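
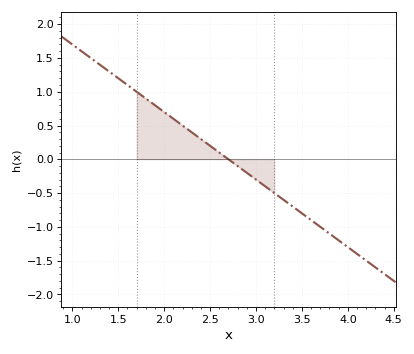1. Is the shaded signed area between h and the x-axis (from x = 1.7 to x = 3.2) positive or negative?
positive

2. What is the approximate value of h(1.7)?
1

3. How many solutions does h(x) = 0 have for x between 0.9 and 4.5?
1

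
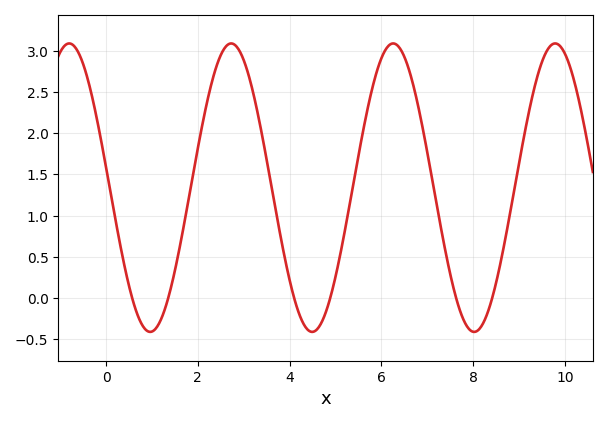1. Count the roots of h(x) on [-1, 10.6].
6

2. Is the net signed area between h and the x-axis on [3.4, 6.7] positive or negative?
positive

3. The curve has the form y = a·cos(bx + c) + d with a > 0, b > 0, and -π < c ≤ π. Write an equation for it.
y = 1.75cos(1.8x + 1.4) + 1.34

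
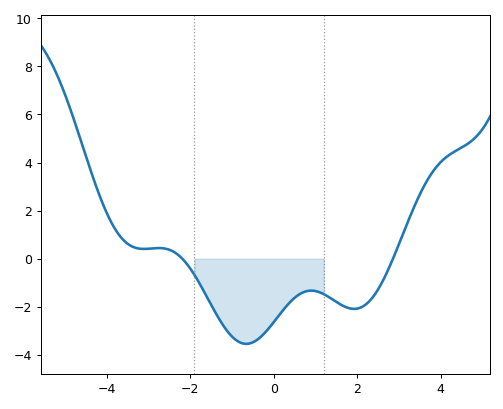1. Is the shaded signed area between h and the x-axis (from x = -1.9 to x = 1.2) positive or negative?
negative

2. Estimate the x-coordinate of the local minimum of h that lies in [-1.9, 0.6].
-0.66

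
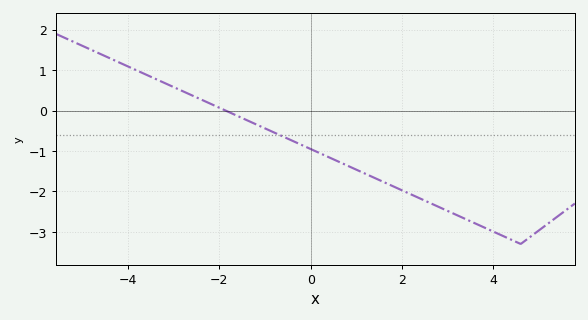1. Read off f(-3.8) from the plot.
1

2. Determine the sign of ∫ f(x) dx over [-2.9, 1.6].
negative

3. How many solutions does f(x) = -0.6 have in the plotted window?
1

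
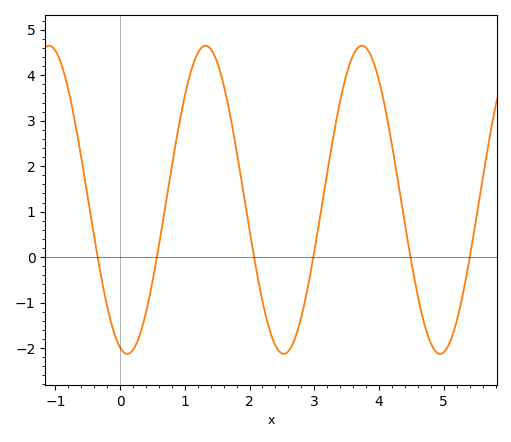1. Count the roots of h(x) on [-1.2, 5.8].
6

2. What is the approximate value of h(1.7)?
3.1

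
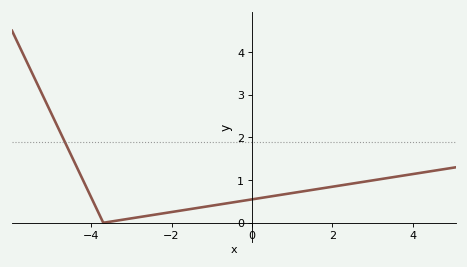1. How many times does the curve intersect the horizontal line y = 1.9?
1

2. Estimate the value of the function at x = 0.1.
0.6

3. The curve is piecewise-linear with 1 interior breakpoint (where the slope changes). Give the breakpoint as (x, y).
(-3.7, 0)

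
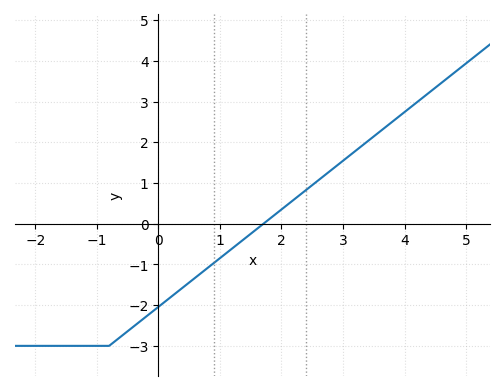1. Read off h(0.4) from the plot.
-1.56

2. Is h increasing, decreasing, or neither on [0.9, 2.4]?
increasing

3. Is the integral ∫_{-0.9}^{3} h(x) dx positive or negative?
negative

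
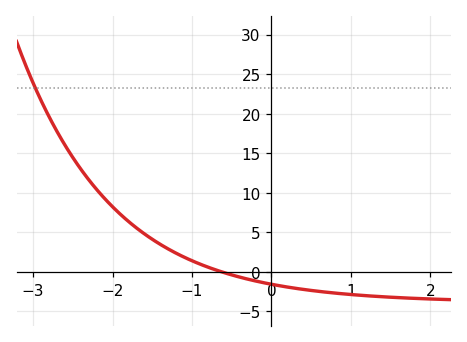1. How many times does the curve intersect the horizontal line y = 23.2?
1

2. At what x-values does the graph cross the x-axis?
-0.6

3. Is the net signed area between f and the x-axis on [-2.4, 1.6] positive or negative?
positive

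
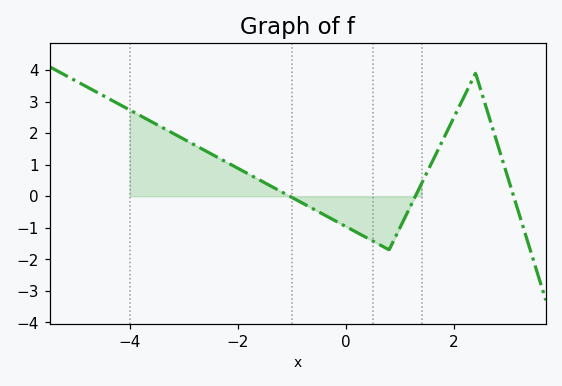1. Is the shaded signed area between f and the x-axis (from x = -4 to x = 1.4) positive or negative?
positive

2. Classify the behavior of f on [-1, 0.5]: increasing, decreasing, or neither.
decreasing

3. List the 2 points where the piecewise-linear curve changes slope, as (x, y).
(0.8, -1.7); (2.4, 3.9)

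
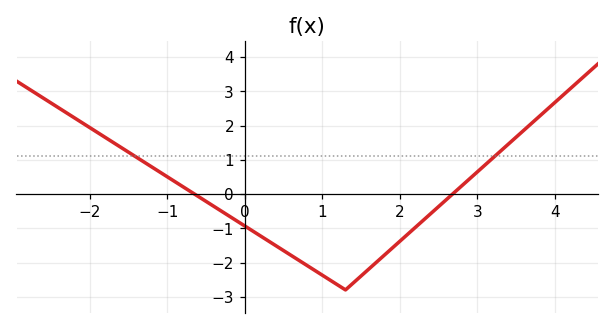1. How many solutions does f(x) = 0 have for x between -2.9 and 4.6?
2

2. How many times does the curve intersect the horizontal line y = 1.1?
2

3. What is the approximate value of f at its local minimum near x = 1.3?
-2.8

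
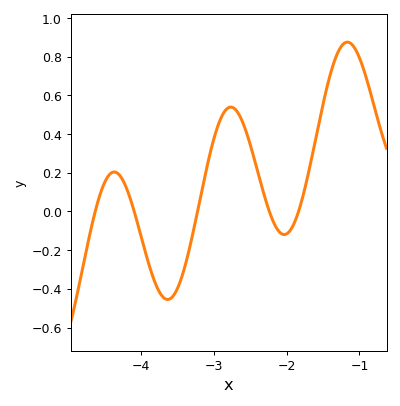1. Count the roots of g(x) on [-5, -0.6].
5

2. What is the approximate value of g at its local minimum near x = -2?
-0.12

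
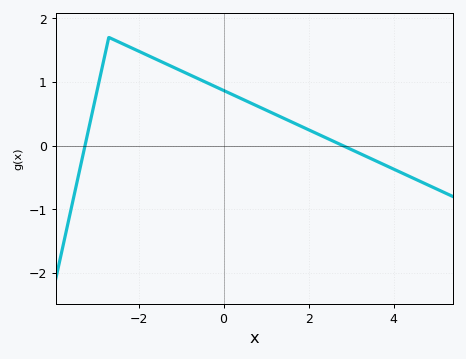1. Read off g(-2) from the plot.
1.48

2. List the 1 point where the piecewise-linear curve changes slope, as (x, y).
(-2.7, 1.7)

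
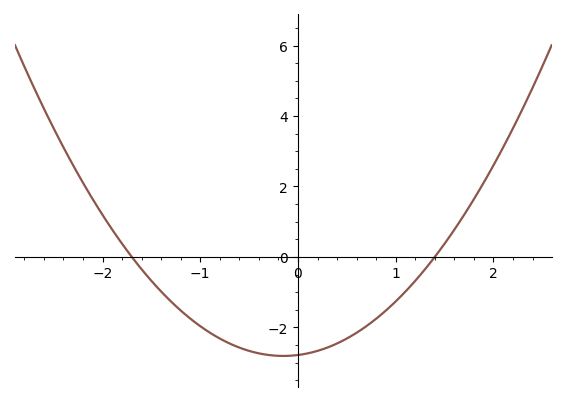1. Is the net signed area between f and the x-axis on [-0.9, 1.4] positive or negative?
negative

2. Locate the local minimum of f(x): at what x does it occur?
-0.1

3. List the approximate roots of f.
-1.7, 1.4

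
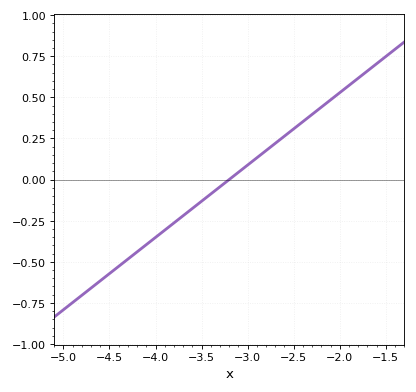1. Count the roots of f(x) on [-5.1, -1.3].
1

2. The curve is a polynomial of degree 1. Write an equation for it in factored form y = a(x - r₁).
y = 0.44(x + 3.2)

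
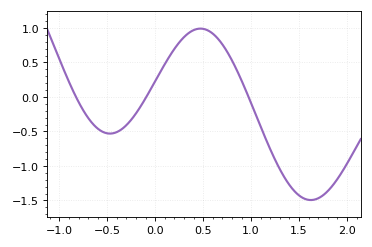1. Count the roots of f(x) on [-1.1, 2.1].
3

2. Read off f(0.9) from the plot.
0.239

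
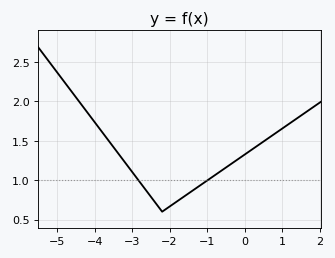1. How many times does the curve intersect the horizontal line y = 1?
2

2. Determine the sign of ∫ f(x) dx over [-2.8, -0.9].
positive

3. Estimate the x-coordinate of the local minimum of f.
-2.2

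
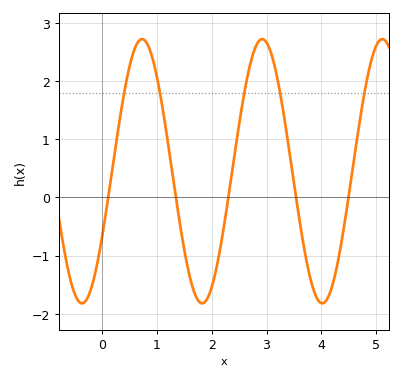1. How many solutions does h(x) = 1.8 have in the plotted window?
5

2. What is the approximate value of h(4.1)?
-1.8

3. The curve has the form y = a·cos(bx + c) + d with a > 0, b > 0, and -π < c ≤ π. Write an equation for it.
y = 2.27cos(2.9x - 2.1) + 0.45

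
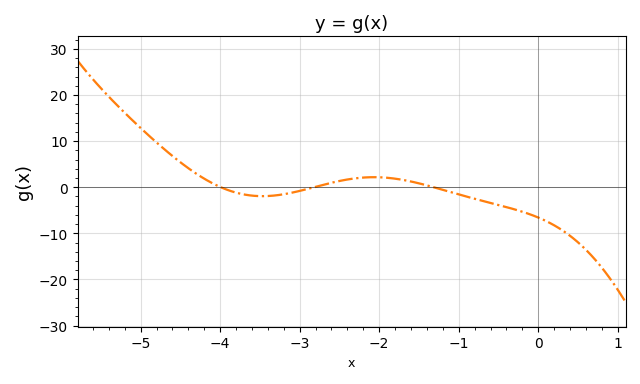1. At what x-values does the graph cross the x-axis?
-3.99, -2.82, -1.31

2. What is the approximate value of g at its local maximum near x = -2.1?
2.18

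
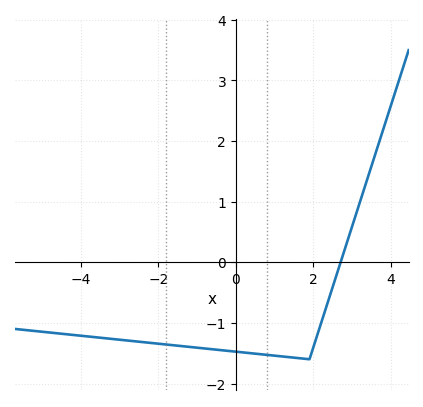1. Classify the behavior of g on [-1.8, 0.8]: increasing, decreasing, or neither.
decreasing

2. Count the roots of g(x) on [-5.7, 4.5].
1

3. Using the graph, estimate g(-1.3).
-1.4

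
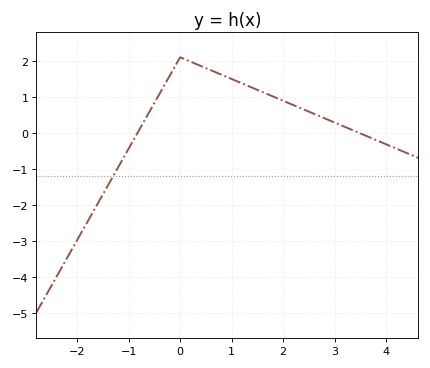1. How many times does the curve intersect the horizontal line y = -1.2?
1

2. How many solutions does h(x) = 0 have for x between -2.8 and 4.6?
2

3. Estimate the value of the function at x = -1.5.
-1.7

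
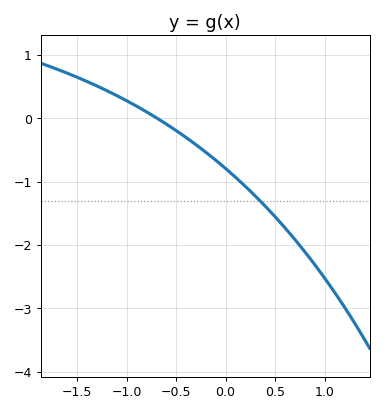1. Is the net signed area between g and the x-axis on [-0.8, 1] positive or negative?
negative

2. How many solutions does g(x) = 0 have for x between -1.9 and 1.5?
1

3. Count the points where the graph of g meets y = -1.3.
1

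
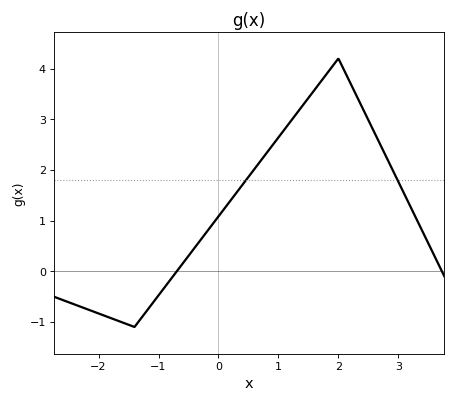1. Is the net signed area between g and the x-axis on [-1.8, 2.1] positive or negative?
positive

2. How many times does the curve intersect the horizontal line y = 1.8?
2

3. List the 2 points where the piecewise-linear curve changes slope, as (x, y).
(-1.4, -1.1); (2, 4.2)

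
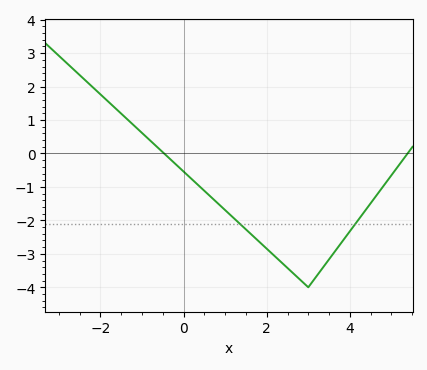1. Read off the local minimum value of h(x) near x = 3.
-4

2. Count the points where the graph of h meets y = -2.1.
2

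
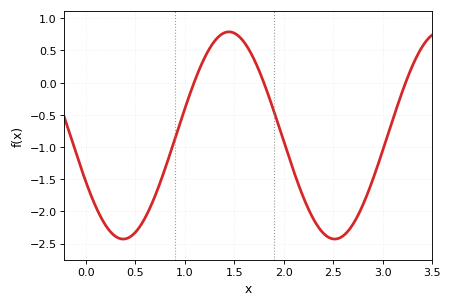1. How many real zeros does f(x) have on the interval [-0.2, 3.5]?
3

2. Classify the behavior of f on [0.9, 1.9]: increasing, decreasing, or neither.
neither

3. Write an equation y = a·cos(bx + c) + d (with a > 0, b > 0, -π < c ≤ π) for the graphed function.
y = 1.61cos(2.94x + 2.03) - 0.82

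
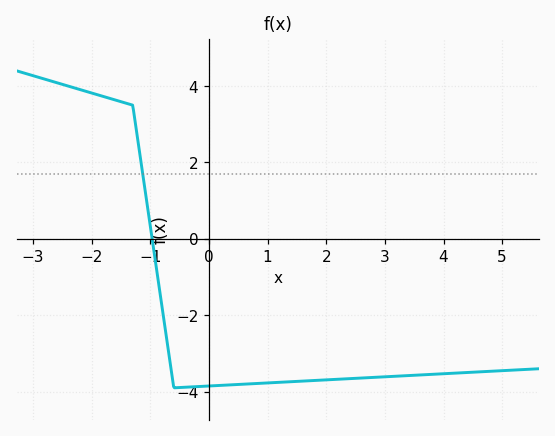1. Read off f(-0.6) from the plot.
-4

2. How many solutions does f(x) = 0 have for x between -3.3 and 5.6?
1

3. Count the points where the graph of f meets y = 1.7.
1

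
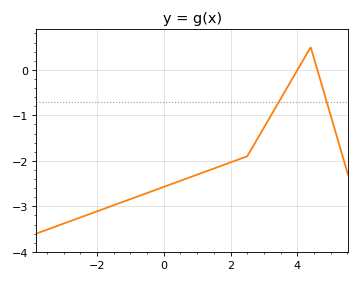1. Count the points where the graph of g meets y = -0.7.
2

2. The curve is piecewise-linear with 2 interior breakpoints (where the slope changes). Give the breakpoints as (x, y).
(2.5, -1.9); (4.4, 0.5)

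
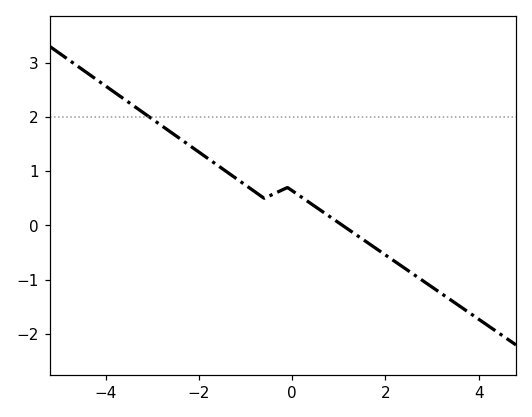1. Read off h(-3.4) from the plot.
2.2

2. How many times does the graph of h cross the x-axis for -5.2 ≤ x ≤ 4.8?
1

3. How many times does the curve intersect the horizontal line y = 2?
1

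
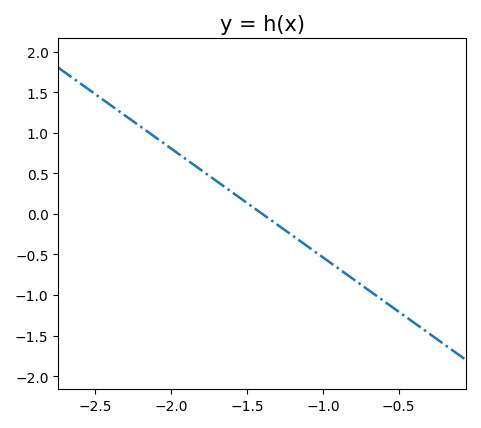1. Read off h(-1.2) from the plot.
-0.25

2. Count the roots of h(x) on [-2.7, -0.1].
1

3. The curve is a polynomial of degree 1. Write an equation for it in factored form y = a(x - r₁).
y = -1.34(x + 1.4)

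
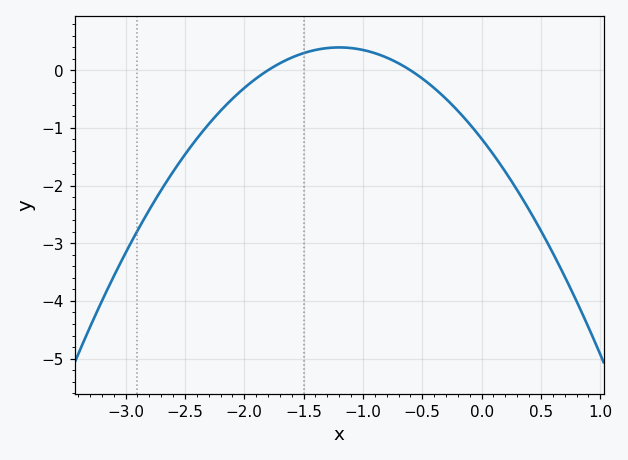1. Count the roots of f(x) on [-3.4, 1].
2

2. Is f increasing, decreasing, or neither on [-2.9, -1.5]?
increasing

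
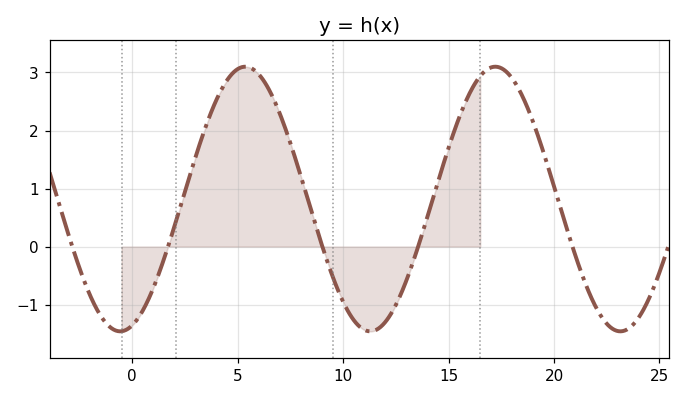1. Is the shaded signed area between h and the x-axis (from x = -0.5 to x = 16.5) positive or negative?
positive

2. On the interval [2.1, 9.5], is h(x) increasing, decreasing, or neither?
neither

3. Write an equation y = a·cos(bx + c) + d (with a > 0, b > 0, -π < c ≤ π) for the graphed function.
y = 2.28cos(0.53x - 2.84) + 0.82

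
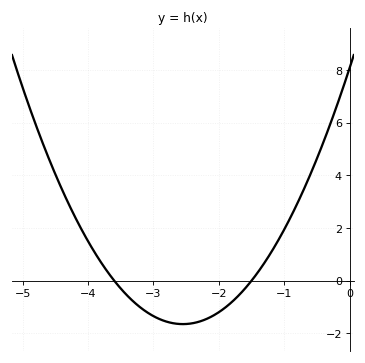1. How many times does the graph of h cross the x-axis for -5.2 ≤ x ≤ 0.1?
2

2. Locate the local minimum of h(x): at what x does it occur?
-2.6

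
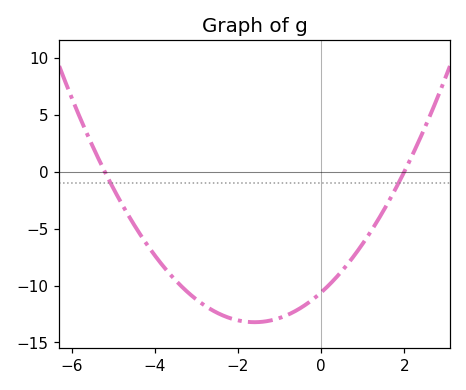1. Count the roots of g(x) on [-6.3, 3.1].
2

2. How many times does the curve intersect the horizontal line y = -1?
2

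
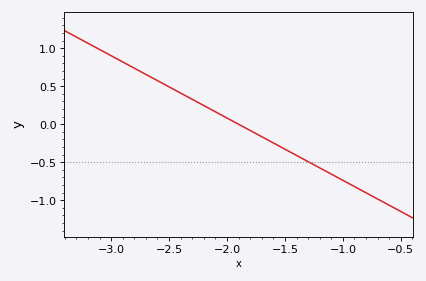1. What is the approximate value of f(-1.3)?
-0.5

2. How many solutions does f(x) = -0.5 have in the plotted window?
1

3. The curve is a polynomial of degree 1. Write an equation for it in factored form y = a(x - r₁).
y = -0.82(x + 1.9)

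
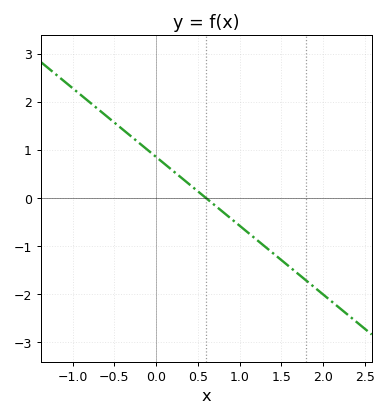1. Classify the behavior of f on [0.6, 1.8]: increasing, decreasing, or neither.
decreasing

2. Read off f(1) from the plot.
-0.572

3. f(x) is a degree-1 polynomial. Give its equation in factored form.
y = -1.43(x - 0.6)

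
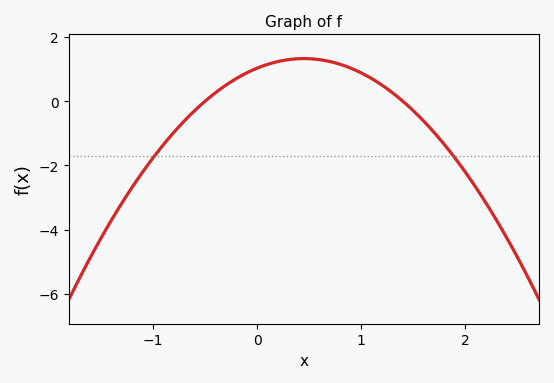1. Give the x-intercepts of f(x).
-0.5, 1.4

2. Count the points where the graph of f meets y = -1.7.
2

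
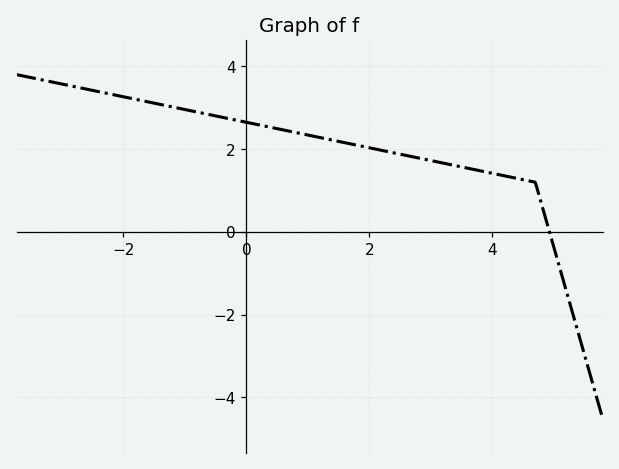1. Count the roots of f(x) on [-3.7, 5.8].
1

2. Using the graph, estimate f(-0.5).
2.8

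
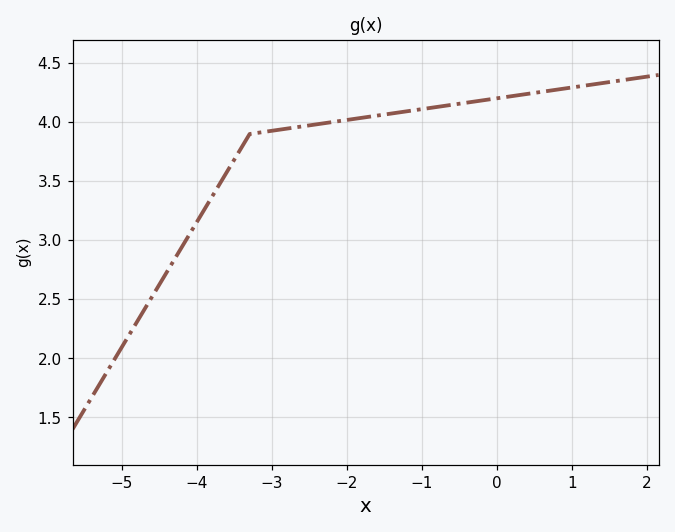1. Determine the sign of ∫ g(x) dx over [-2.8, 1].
positive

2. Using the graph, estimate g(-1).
4.1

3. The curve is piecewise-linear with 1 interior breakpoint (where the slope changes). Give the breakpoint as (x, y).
(-3.3, 3.9)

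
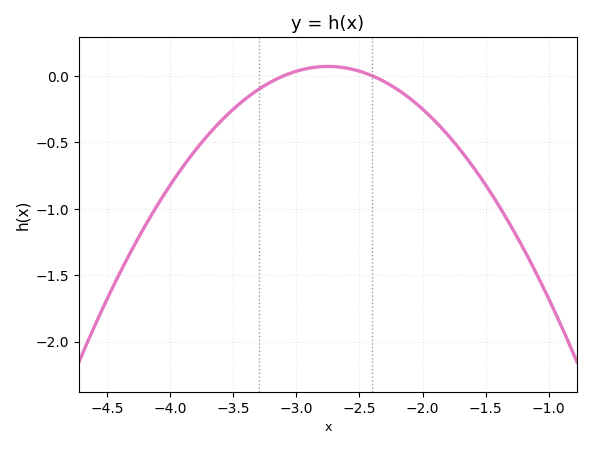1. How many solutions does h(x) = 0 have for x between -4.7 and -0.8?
2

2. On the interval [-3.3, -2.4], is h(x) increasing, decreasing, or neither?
neither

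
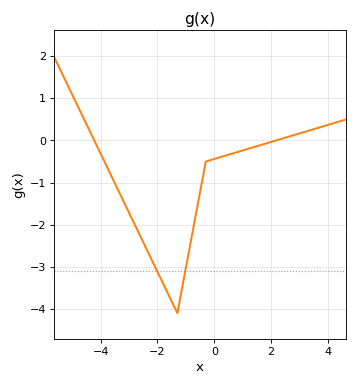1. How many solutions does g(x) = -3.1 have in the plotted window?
2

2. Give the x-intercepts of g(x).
-4.23, 2.18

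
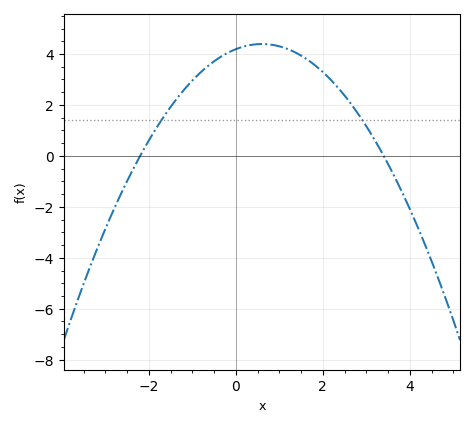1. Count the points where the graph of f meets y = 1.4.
2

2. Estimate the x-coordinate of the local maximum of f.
0.6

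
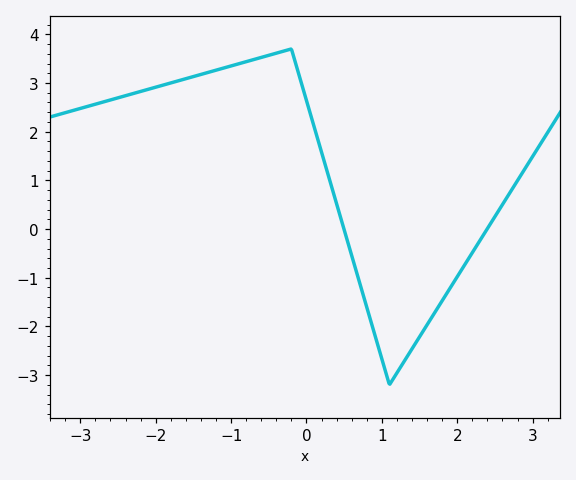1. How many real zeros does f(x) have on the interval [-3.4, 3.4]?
2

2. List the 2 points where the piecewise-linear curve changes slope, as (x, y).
(-0.2, 3.7); (1.1, -3.2)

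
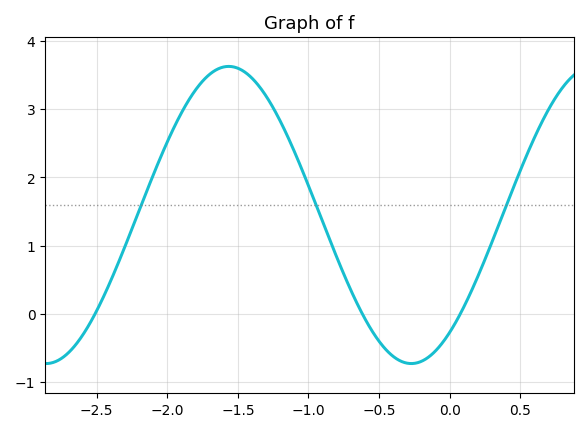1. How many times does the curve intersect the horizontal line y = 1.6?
3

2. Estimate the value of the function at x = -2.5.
0.043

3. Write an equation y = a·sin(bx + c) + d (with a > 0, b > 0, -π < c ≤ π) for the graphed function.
y = 2.18sin(2.43x - 0.91) + 1.45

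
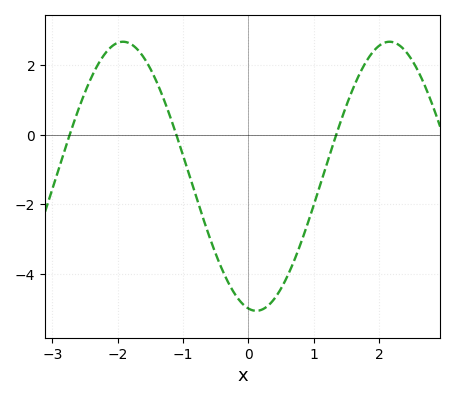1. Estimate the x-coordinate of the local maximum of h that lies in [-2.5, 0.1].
-1.9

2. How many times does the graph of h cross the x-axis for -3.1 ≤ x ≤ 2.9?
3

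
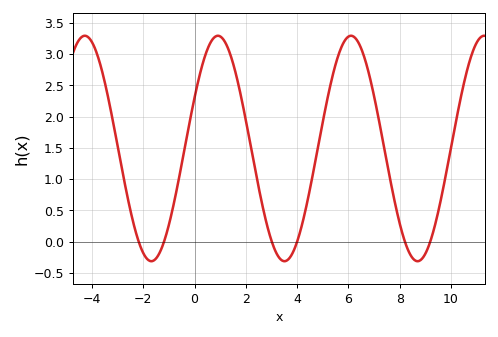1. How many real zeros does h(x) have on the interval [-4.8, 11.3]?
6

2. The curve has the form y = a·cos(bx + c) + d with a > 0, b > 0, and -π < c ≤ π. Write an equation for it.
y = 1.8cos(1.21x - 1.1) + 1.49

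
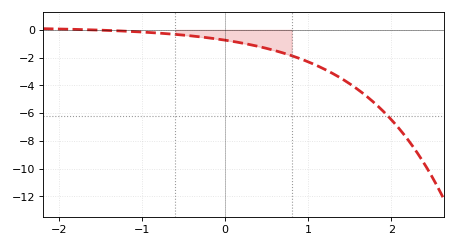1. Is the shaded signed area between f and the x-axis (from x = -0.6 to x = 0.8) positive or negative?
negative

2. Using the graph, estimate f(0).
-0.75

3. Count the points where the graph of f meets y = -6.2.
1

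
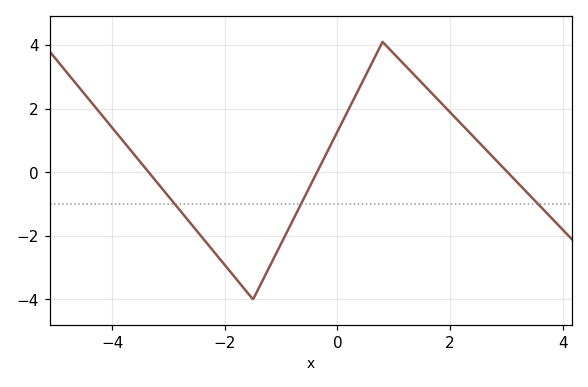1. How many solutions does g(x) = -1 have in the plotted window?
3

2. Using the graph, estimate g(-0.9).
-1.8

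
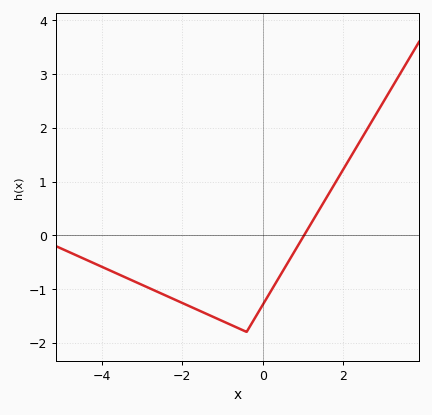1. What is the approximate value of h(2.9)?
2.4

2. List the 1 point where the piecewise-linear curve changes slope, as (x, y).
(-0.4, -1.8)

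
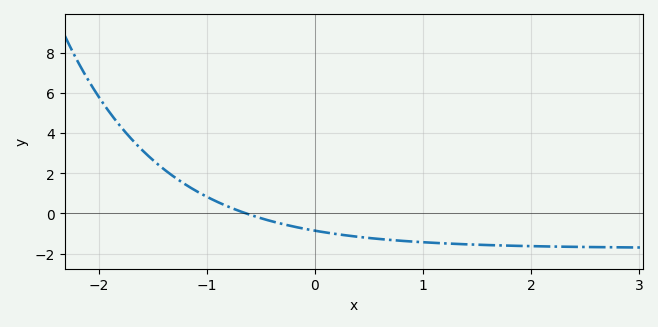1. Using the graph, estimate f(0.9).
-1.4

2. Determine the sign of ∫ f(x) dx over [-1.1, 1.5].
negative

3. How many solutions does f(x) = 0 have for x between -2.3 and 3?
1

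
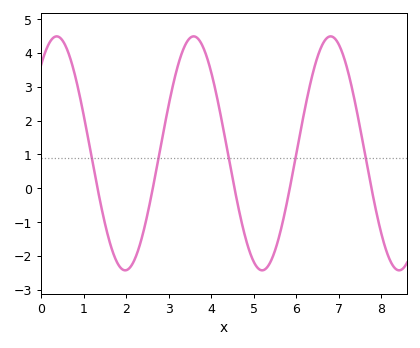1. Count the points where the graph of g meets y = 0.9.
5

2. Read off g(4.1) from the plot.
2.9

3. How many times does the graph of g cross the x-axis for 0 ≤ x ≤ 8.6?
5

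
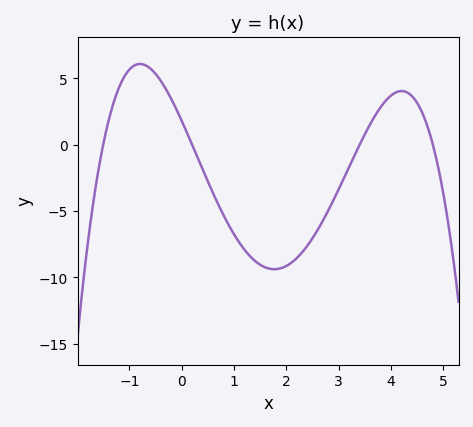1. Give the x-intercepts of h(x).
-1.5, 0.2, 3.4, 4.8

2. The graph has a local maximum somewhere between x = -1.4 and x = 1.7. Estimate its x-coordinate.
-0.796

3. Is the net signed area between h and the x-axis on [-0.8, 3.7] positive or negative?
negative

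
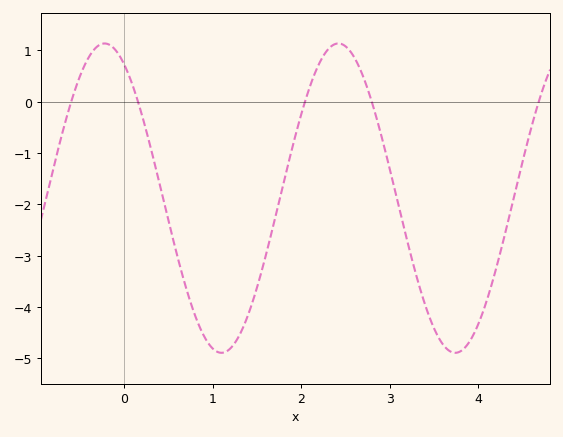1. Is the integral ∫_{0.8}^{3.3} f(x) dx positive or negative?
negative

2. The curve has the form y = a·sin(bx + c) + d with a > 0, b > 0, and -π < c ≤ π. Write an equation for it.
y = 3.01sin(2.38x + 2.1) - 1.88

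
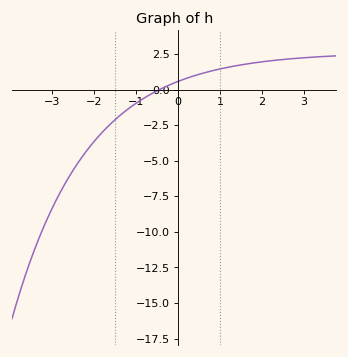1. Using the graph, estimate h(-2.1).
-4.02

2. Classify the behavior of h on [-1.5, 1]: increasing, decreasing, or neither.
increasing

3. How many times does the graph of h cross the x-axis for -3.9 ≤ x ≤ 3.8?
1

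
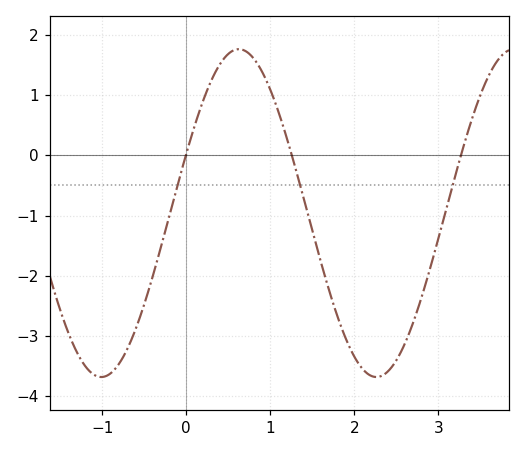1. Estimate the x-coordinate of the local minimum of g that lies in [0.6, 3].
2.26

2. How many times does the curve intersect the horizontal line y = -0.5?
3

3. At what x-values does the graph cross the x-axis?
-0.005, 1.26, 3.27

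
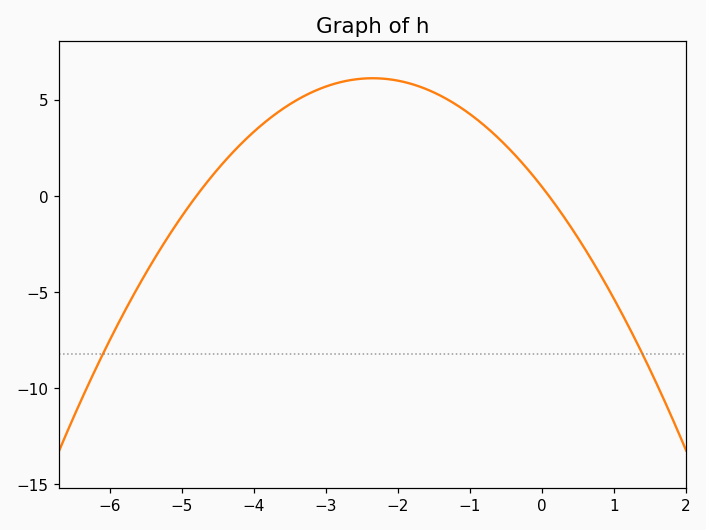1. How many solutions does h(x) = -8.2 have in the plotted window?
2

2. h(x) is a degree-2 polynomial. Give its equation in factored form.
y = -1.02(x + 4.8)(x - 0.1)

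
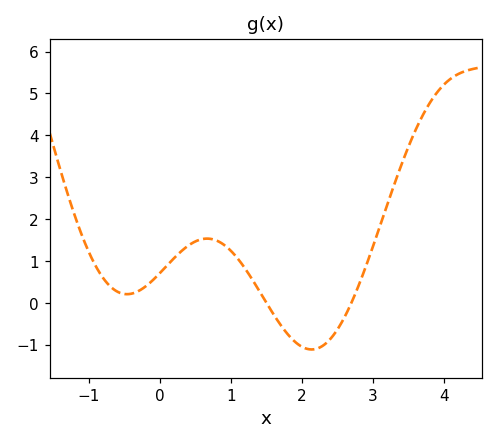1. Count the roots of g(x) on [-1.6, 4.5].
2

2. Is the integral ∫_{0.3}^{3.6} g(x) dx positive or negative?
positive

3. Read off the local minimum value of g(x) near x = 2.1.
-1.12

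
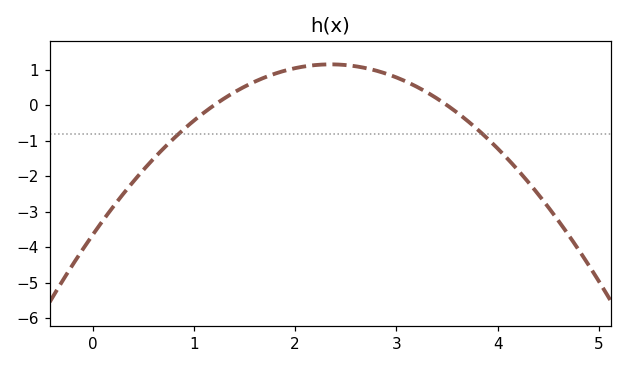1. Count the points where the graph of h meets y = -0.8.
2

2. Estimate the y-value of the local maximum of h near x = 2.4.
1.2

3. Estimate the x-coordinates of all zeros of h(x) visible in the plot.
1.2, 3.5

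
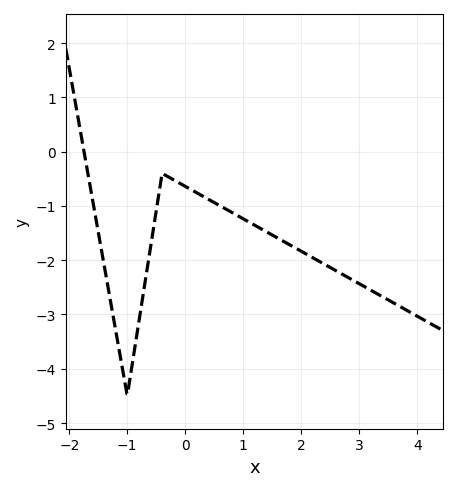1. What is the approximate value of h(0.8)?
-1.12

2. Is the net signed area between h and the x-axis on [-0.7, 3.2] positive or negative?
negative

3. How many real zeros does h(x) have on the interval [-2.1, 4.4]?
1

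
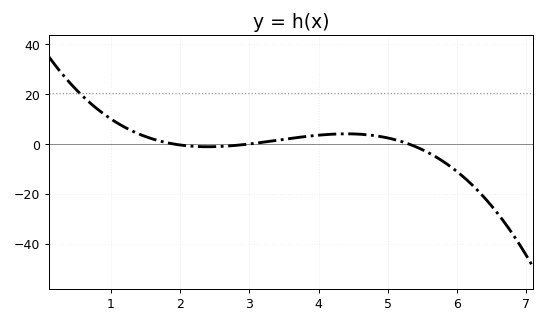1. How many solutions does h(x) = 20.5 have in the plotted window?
1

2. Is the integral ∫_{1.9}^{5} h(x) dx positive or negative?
positive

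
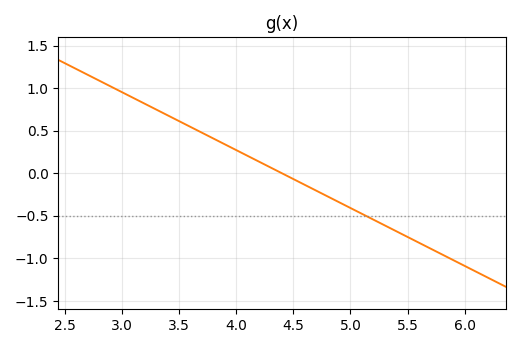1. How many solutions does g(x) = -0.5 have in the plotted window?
1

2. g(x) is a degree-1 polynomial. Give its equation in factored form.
y = -0.68(x - 4.4)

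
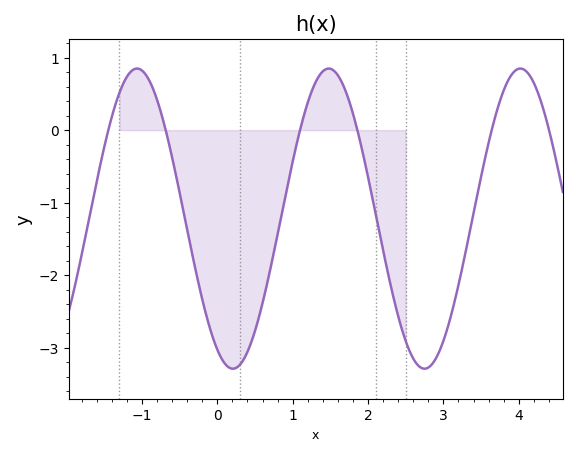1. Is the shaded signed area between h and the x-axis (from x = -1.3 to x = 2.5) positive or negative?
negative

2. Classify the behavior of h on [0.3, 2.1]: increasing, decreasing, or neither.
neither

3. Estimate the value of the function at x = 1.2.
0.381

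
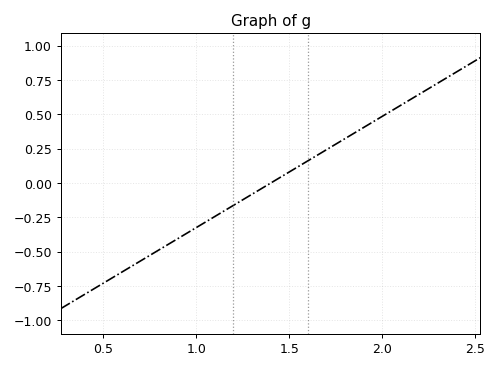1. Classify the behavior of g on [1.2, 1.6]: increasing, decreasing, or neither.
increasing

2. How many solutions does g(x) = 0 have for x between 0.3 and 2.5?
1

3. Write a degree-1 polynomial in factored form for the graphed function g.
y = 0.81(x - 1.4)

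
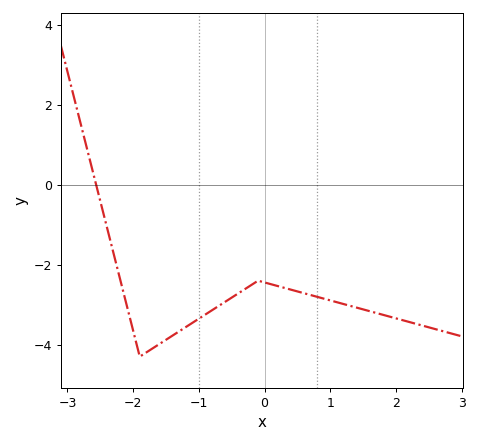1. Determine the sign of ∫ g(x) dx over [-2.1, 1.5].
negative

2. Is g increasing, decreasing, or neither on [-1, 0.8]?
neither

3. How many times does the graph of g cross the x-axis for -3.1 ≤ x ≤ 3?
1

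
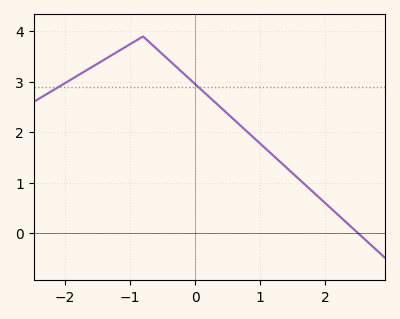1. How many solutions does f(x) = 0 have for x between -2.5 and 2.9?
1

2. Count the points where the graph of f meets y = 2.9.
2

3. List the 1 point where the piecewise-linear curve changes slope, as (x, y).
(-0.8, 3.9)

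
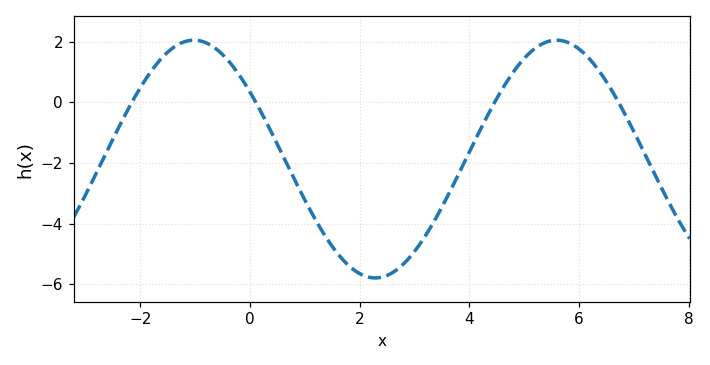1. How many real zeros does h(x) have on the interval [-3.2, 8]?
4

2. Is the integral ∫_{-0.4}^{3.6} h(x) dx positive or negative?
negative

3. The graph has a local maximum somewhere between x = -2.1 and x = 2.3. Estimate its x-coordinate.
-1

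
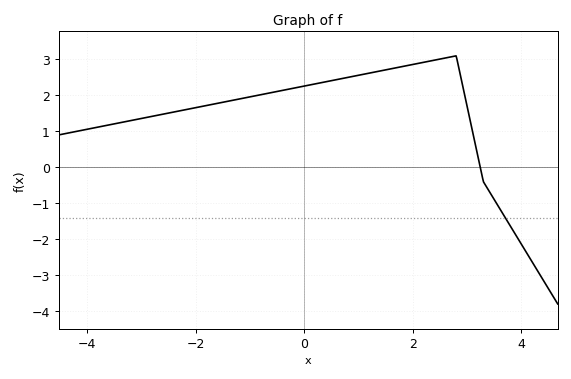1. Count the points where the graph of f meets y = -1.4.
1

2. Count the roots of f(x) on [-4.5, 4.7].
1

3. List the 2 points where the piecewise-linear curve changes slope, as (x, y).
(2.8, 3.1); (3.3, -0.4)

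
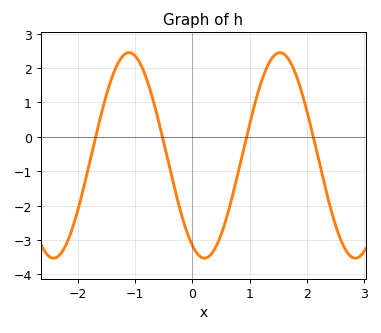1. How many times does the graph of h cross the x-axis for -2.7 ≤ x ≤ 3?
4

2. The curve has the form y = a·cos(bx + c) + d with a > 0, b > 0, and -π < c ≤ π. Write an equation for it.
y = 2.99cos(2.38x + 2.64) - 0.54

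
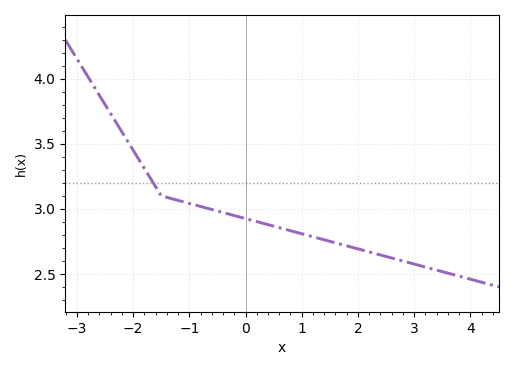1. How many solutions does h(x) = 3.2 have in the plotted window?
1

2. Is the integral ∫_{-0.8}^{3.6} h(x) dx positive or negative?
positive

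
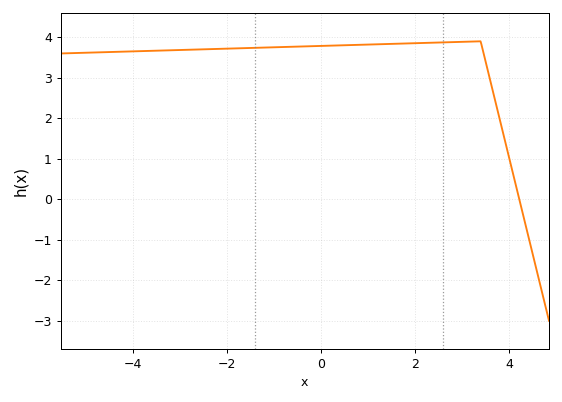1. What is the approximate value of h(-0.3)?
3.78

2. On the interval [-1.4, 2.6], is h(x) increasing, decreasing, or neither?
increasing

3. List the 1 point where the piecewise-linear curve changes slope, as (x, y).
(3.4, 3.9)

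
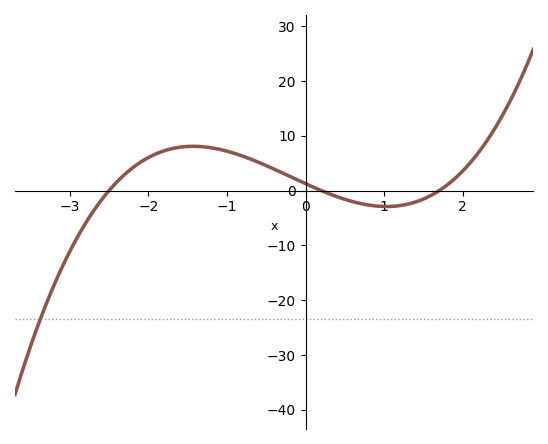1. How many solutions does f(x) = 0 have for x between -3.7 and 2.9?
3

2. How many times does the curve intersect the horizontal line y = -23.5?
1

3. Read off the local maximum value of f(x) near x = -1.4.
8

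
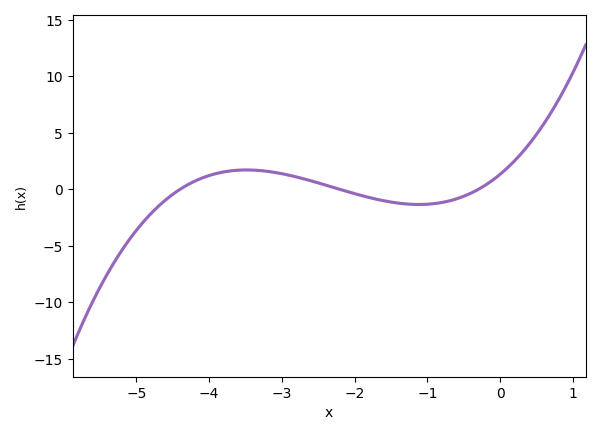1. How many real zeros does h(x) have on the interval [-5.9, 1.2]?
3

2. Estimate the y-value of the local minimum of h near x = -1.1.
-1.34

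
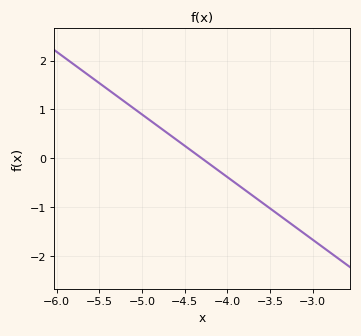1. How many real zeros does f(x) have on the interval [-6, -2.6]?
1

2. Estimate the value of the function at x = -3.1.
-1.54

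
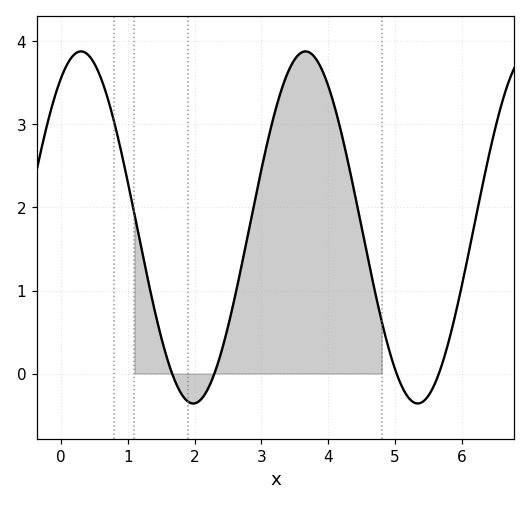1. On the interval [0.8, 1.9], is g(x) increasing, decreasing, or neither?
decreasing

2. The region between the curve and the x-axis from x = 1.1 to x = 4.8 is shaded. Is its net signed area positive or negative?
positive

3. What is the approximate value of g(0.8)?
3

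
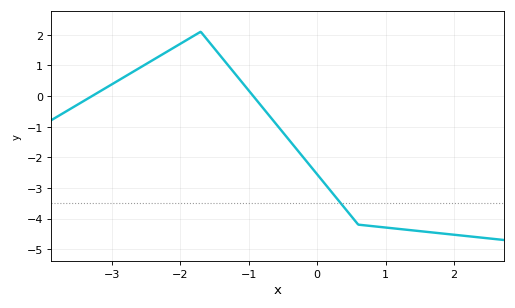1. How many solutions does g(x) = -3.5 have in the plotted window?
1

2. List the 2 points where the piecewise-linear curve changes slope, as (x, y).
(-1.7, 2.1); (0.6, -4.2)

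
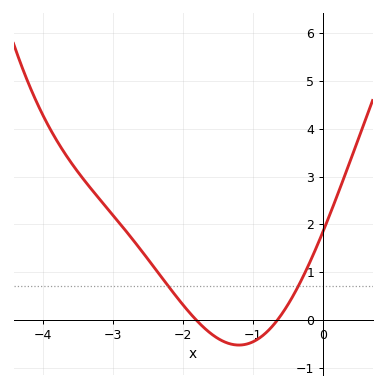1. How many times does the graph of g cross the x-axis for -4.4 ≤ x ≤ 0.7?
2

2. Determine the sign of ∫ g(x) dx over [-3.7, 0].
positive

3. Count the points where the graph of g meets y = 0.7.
2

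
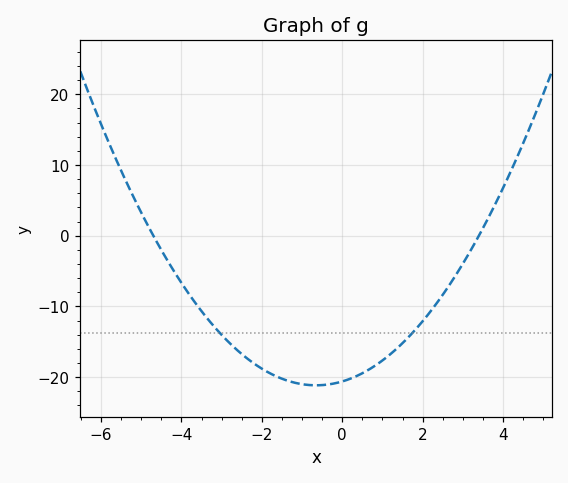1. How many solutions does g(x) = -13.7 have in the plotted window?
2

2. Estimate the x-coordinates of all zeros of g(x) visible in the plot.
-4.7, 3.4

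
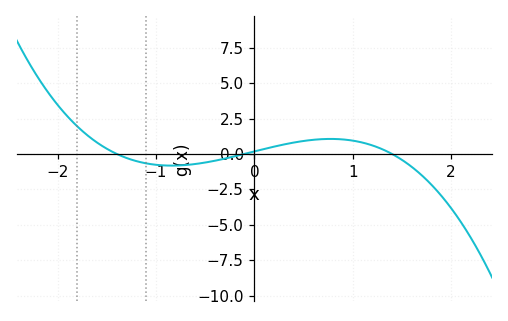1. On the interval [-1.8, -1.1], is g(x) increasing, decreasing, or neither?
decreasing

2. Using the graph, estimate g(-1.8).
1.94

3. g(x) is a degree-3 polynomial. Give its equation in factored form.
y = -0.89(x + 1.4)(x + 0.1)(x - 1.4)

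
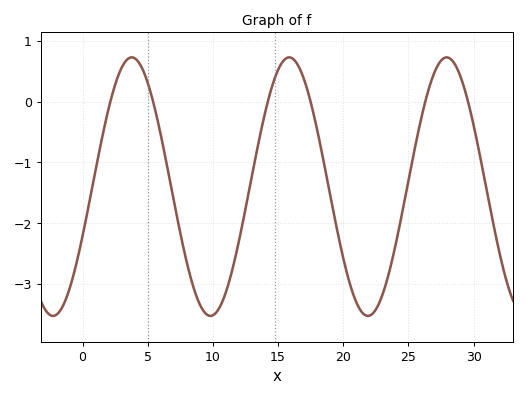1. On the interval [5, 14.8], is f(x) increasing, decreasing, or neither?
neither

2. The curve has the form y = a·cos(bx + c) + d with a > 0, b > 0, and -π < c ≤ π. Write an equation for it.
y = 2.13cos(0.52x - 1.96) - 1.4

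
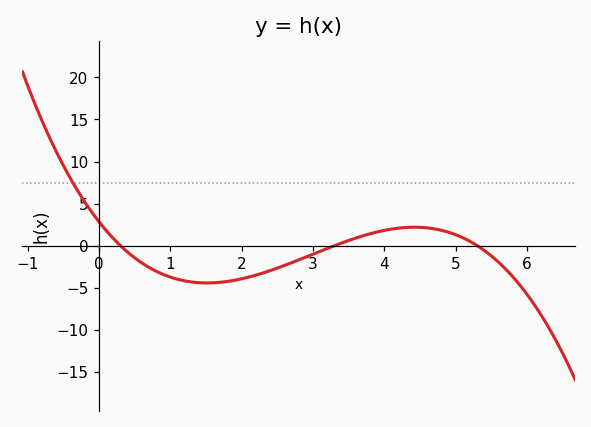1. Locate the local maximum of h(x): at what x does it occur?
4.42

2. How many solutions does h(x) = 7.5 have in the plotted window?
1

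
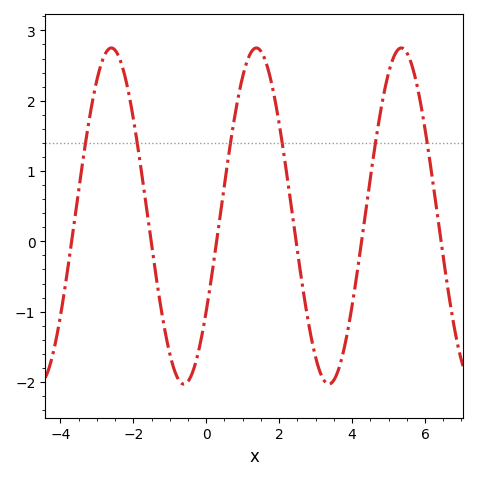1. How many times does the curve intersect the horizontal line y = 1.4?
6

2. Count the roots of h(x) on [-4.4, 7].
6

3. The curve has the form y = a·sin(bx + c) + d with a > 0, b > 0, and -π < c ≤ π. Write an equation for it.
y = 2.39sin(1.6x - 0.6) + 0.36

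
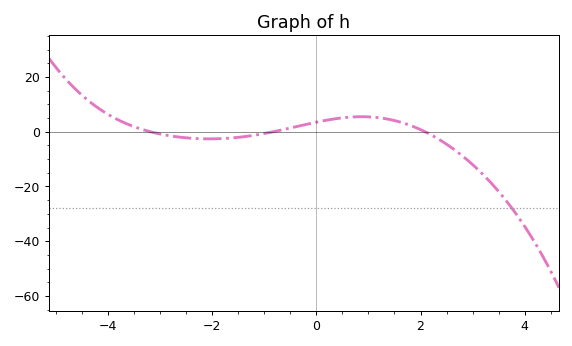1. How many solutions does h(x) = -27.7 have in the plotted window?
1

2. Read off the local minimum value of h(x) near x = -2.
-2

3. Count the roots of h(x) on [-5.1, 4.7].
3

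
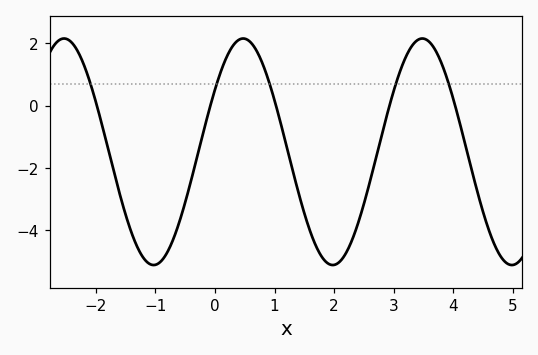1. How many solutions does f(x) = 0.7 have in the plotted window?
5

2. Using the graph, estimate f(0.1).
1.1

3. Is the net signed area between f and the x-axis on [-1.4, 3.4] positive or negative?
negative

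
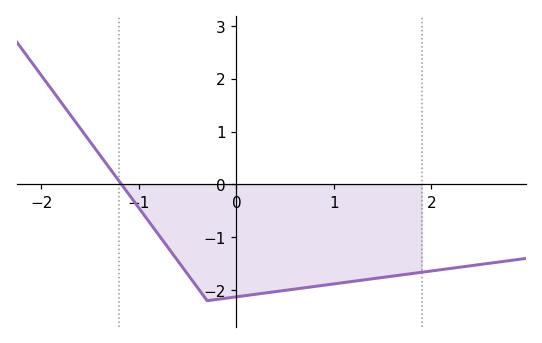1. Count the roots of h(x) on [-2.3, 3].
1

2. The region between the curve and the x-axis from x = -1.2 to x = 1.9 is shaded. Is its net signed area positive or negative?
negative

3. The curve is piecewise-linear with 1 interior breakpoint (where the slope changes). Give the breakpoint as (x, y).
(-0.3, -2.2)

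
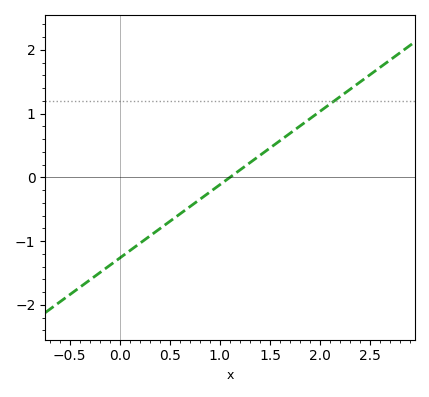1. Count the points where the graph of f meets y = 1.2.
1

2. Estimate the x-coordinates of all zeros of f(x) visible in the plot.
1.1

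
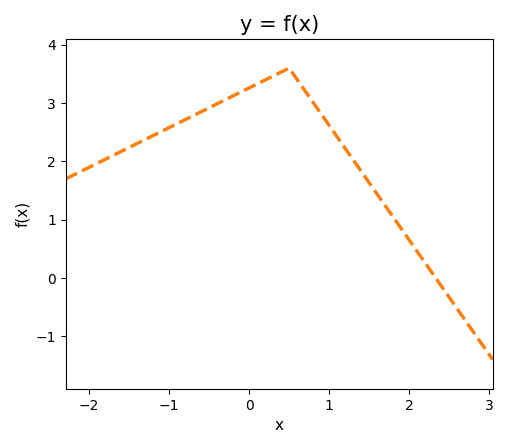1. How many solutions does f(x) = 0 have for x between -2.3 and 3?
1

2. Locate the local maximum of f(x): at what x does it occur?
0.5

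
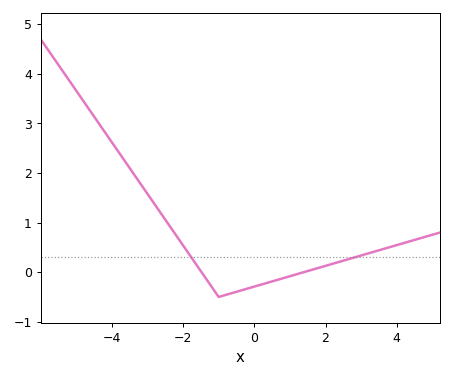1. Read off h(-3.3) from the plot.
1.89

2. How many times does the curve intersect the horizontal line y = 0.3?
2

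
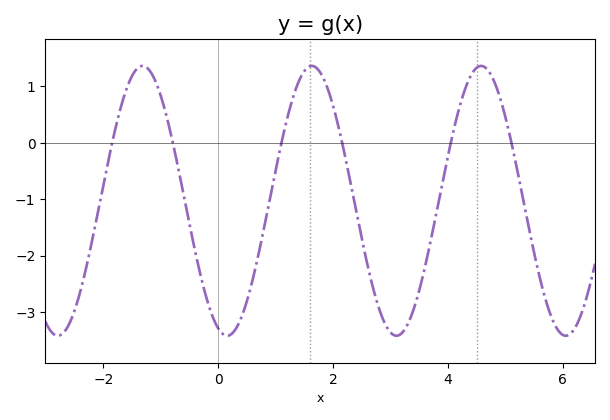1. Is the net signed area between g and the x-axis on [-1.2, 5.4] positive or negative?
negative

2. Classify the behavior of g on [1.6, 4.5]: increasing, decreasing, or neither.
neither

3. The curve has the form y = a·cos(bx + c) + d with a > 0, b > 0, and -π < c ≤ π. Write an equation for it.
y = 2.39cos(2.13x + 2.81) - 1.03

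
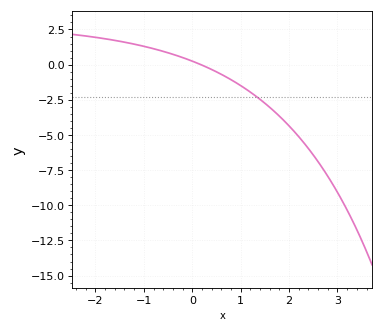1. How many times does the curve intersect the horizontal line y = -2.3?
1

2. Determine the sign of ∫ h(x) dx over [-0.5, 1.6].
negative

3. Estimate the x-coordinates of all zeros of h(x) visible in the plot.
0.2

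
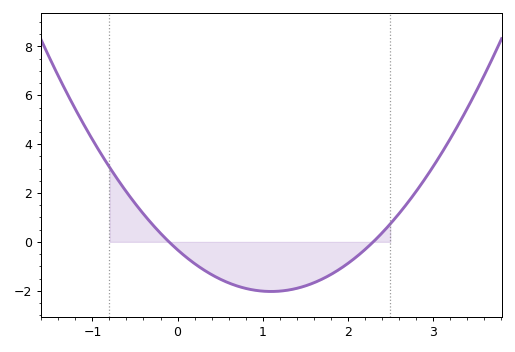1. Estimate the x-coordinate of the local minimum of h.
1.1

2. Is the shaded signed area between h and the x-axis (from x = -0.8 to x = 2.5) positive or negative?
negative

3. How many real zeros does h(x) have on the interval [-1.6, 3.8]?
2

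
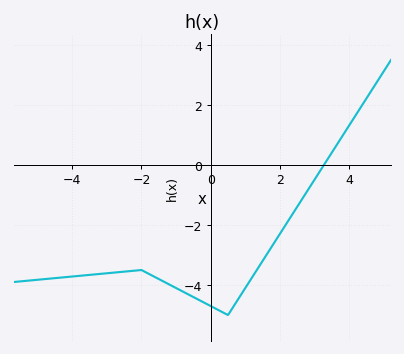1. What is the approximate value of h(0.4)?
-4.94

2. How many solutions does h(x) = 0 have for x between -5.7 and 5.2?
1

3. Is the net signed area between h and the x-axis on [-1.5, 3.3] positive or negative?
negative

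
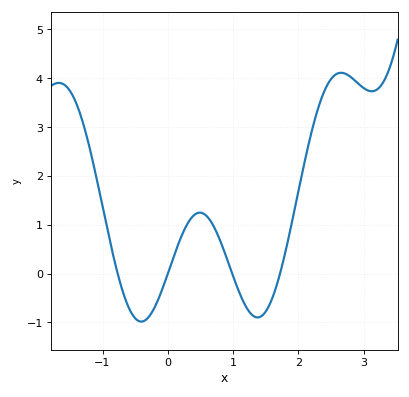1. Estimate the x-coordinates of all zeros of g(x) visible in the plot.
-0.768, 0, 0.985, 1.72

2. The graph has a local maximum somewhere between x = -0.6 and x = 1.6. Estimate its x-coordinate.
0.489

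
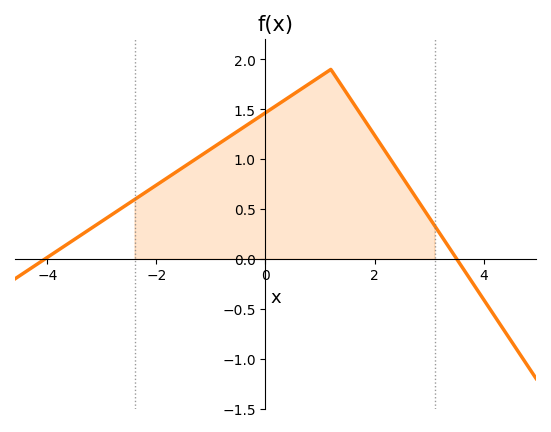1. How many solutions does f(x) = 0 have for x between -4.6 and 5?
2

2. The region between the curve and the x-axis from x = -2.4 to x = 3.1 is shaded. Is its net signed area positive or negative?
positive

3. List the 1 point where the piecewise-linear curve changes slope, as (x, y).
(1.2, 1.9)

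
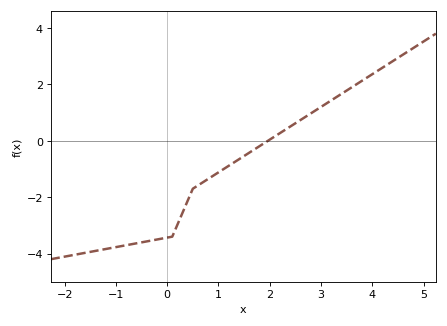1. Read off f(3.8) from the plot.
2.2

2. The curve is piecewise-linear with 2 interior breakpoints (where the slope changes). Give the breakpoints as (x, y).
(0.1, -3.4); (0.5, -1.7)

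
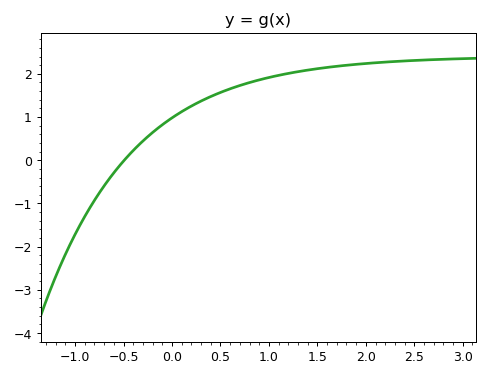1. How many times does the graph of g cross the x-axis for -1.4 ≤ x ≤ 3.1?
1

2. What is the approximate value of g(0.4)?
1.5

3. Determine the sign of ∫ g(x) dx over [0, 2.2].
positive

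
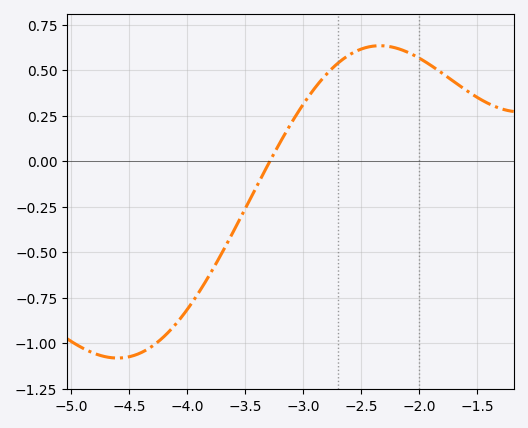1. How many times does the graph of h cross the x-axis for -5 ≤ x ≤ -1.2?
1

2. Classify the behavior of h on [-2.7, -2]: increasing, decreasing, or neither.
neither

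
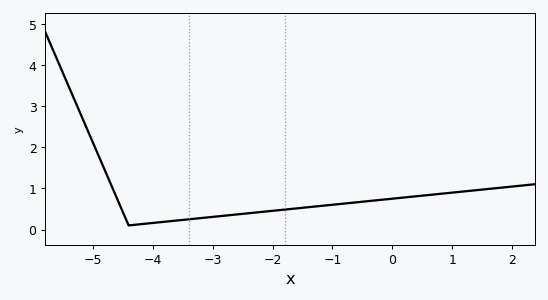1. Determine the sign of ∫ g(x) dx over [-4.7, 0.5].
positive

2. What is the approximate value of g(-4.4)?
0.1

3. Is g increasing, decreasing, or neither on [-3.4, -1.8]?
increasing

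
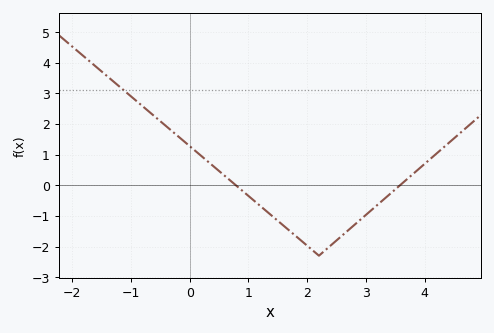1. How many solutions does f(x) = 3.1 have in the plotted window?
1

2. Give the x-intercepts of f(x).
0.8, 3.6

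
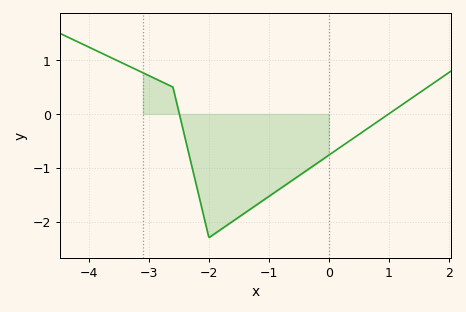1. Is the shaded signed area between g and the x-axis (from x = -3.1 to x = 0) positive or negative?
negative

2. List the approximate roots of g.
-2.5, 1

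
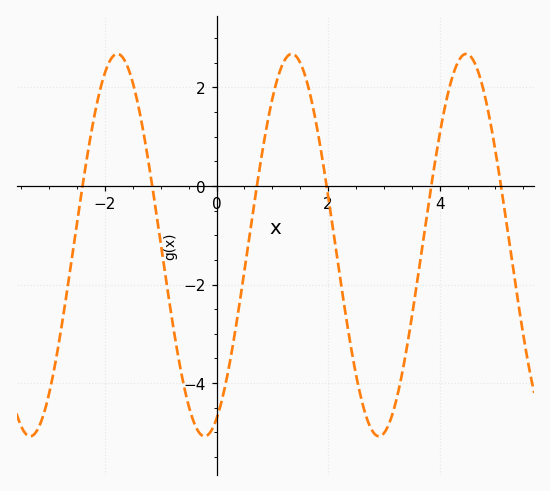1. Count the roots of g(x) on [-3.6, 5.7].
6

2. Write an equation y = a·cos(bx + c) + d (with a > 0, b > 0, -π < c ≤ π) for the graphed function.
y = 3.88cos(2x - 2.7) - 1.2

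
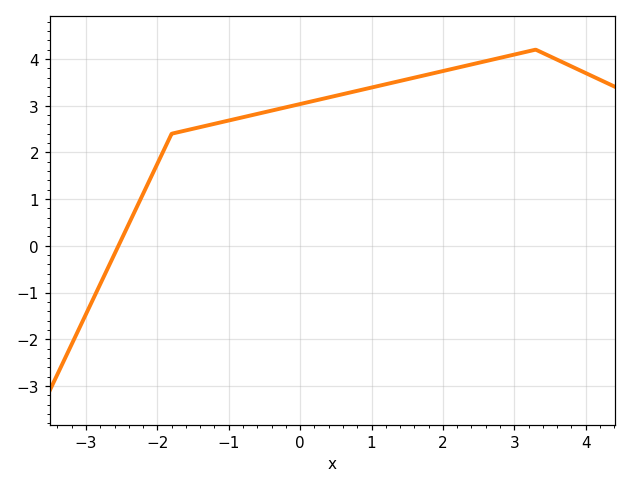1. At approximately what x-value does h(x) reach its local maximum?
3.2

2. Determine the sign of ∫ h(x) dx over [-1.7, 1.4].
positive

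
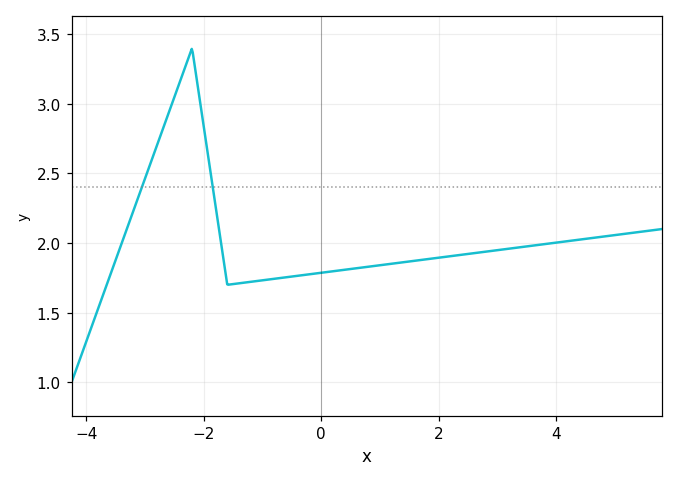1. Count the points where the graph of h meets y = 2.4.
2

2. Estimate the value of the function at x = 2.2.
1.91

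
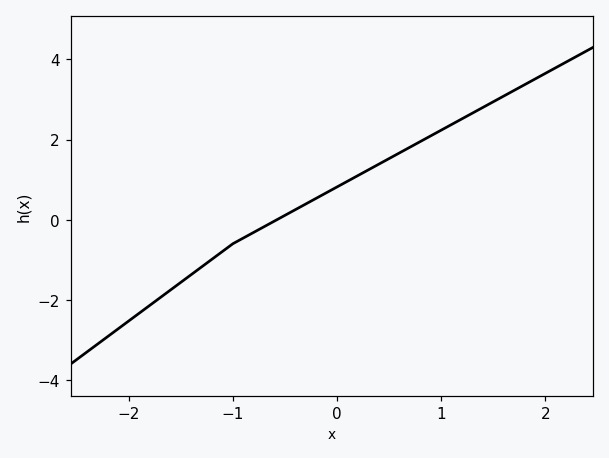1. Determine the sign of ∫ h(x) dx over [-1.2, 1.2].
positive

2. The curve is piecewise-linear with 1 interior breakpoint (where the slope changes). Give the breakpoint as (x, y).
(-1, -0.6)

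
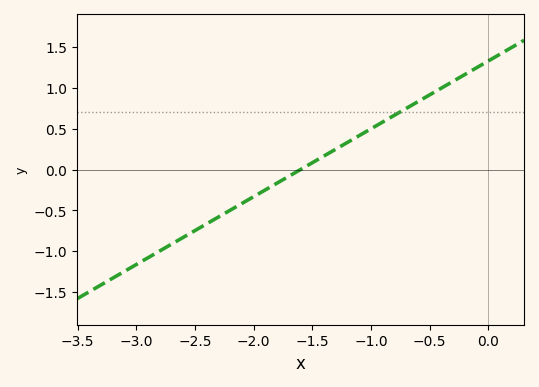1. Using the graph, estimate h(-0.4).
1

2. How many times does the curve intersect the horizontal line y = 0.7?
1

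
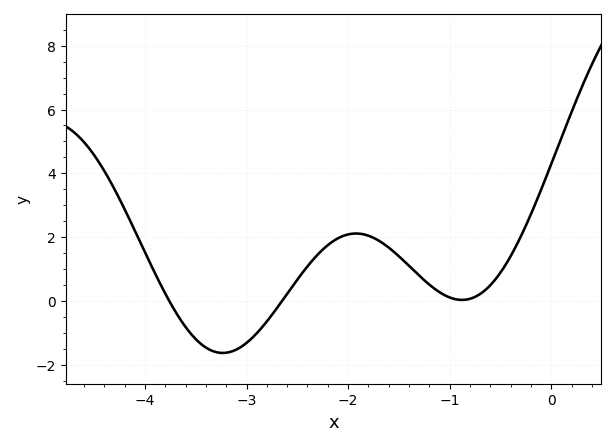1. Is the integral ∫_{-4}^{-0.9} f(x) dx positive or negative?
positive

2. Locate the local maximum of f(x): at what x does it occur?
-1.92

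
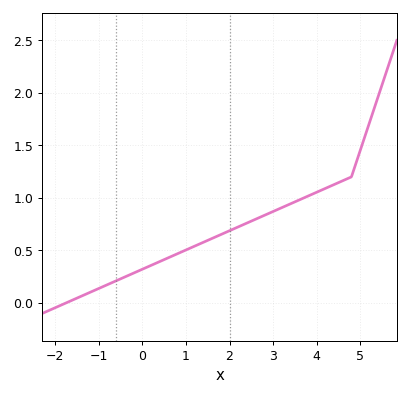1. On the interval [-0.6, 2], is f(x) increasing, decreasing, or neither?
increasing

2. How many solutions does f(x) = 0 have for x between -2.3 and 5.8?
1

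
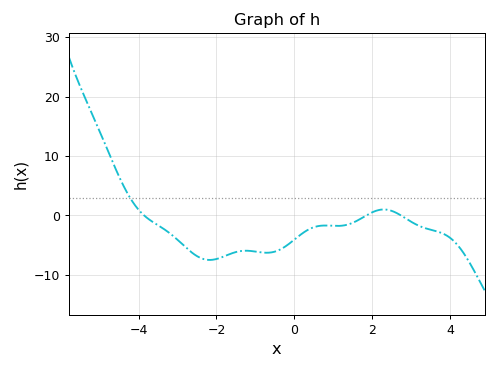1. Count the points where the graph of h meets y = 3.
1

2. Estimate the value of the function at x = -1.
-6.09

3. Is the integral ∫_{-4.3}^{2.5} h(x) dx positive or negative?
negative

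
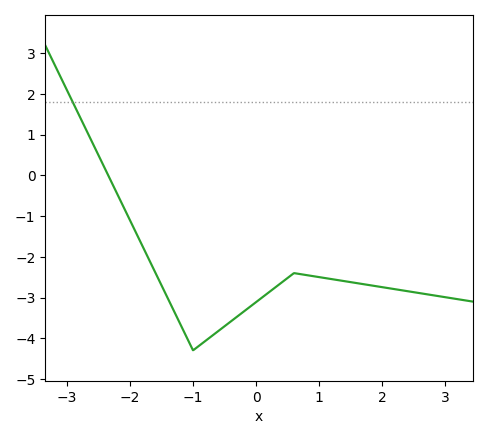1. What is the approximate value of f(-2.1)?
-0.78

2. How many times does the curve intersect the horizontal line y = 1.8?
1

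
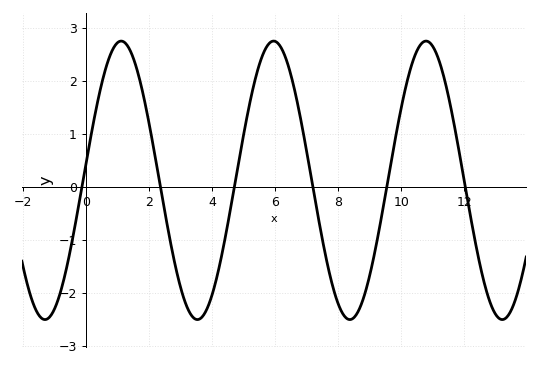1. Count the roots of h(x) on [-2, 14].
6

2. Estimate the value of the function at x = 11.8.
0.8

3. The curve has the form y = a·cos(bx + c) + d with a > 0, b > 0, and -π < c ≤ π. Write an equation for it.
y = 2.63cos(1.3x - 1.5) + 0.12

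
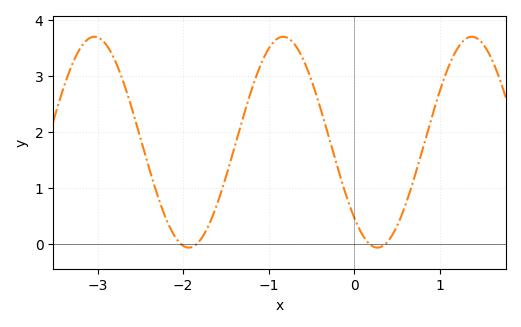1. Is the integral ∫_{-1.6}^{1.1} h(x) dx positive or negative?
positive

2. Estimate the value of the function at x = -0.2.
1.39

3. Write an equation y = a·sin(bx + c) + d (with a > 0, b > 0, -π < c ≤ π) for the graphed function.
y = 1.88sin(2.85x - 2.34) + 1.82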